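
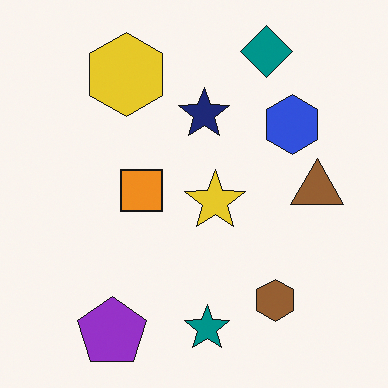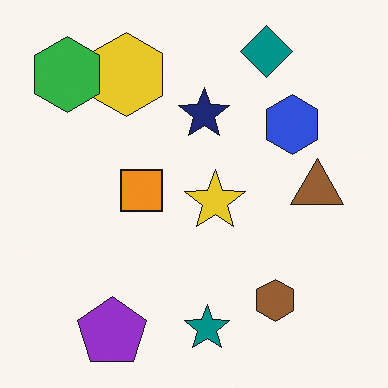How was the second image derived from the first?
The transformation is: overlaid with an additional green hexagon.

A green hexagon appears in the second image that is absent from the first.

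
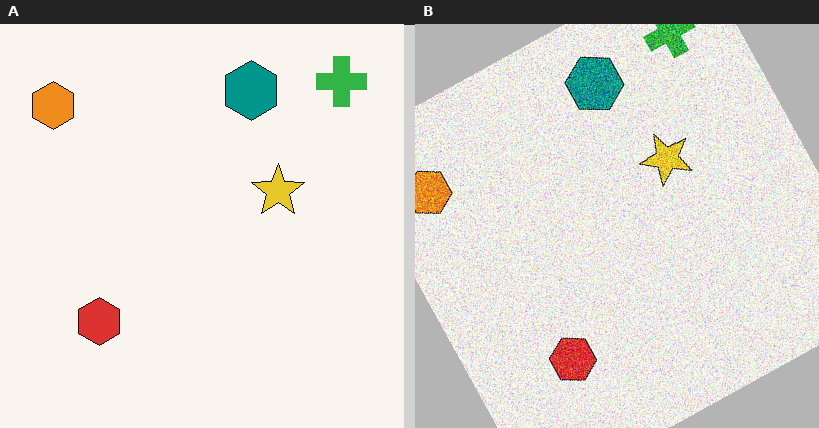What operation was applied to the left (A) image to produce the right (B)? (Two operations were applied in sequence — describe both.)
The right (B) image is the left (A) degraded with a thick layer of grain, then rotated counter-clockwise by a moderate amount.

Random speckle covers the whole image, including the flat background. Every shape is tilted by the same angle and the image corners show triangular fill wedges — a whole-image rotation by a non-right angle.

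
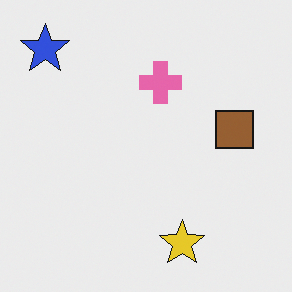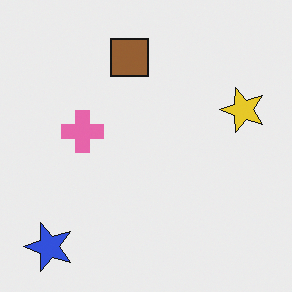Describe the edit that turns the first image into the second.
The transformation is: rotated 90° counter-clockwise.

The blue star sits in the top-left of the first image and the bottom-left of the second — consistent with a whole-image 90° counter-clockwise rotation.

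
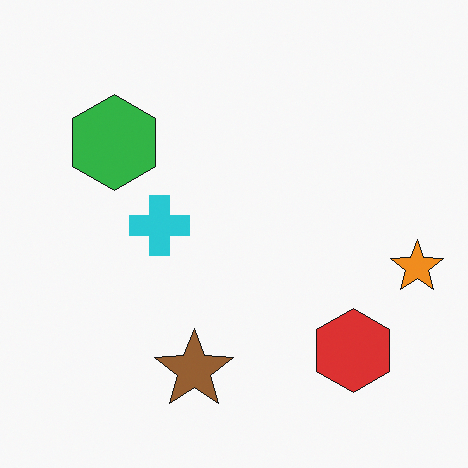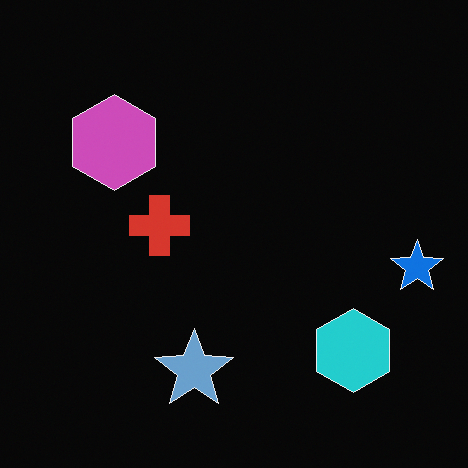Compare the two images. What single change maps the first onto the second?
It was color-inverted (negative).

The light background has become dark and every shape's color is its complement — a photographic negative.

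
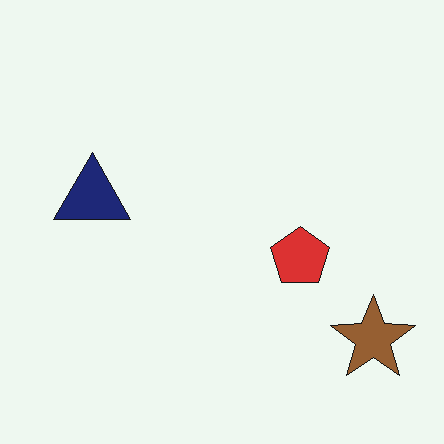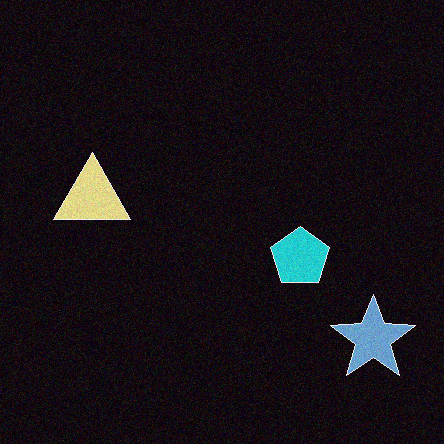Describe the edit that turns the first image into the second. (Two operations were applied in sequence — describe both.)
The second image is the first color-inverted (negative), then degraded with a light layer of grain.

The light background has become dark and every shape's color is its complement — a photographic negative. Random speckle covers the whole image, including the flat background.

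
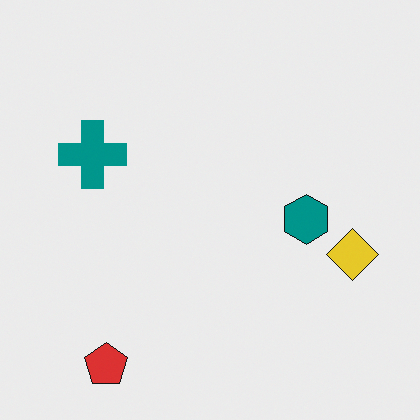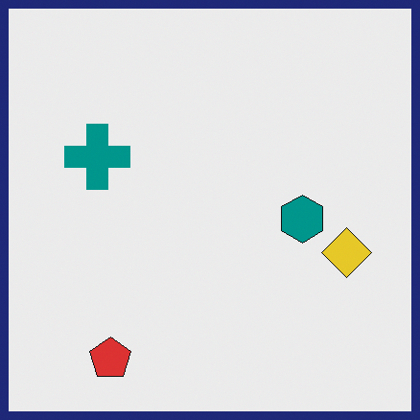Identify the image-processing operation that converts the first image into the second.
Framed with a navy border.

A solid navy frame runs around the edge of the second image, with the content slightly shrunk inside it.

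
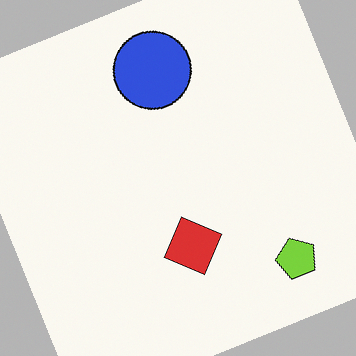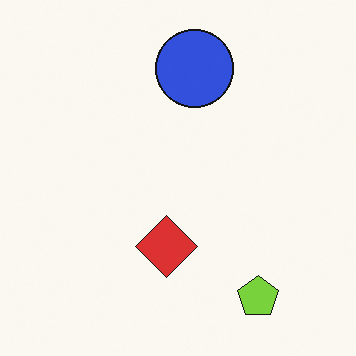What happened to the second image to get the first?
The first image is the second rotated counter-clockwise by a clearly visible amount.

Every shape is tilted by the same angle and the image corners show triangular fill wedges — a whole-image rotation by a non-right angle.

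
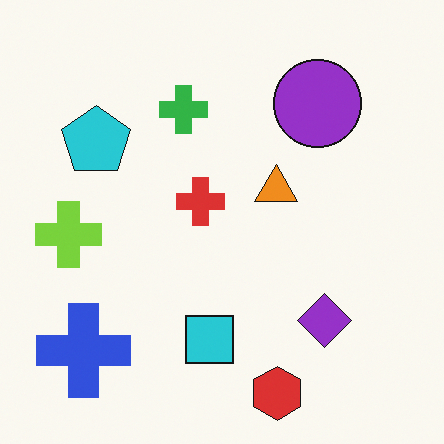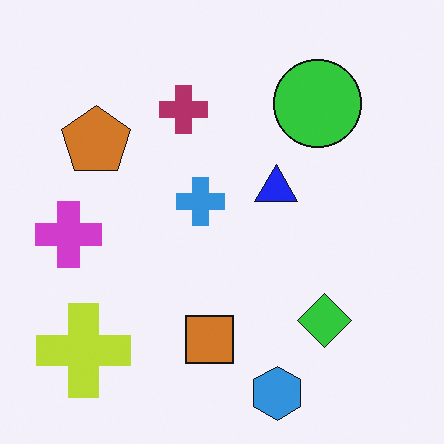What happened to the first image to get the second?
The transformation is: hue-shifted by a large amount.

Every shape's color has rotated by the same amount around the hue wheel — a uniform hue shift.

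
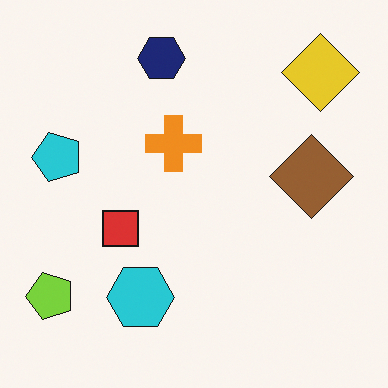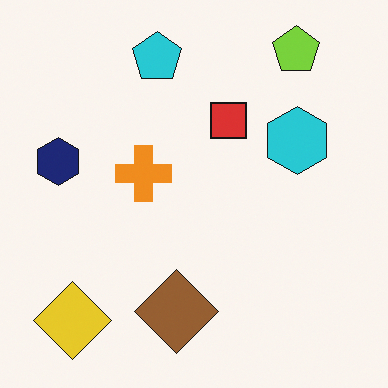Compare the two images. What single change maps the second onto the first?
The transformation is: transposed (reflected across the top-left ↔ bottom-right diagonal).

Shapes have swapped their row and column positions — what was in the top-right is now in the bottom-left — a diagonal reflection.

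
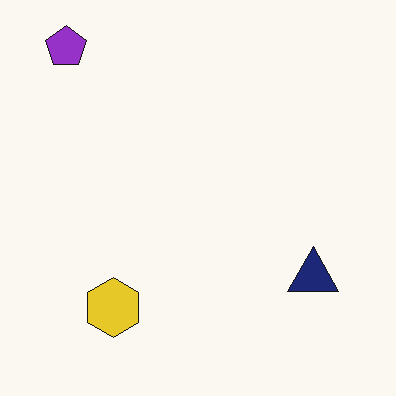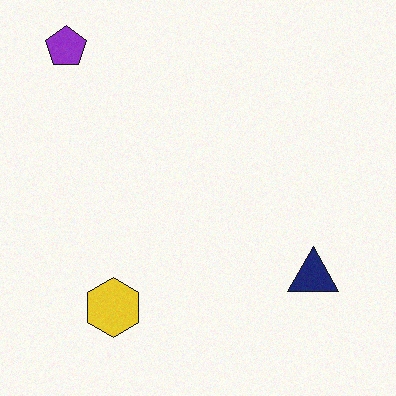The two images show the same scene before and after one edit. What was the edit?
The image was degraded with a light layer of grain.

Random speckle covers the whole image, including the flat background.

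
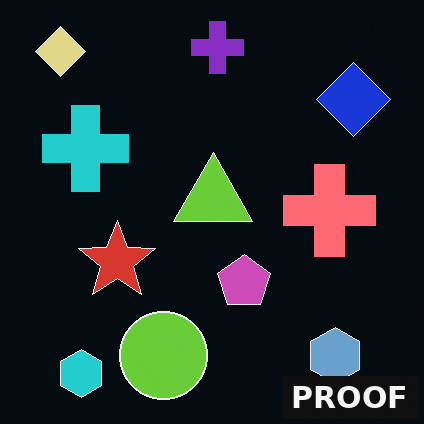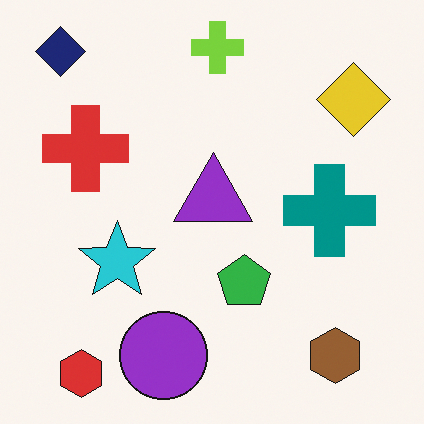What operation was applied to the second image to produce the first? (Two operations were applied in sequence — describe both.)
Color-inverted (negative), then watermarked with the text "PROOF" in the lower-right corner.

The light background has become dark and every shape's color is its complement — a photographic negative. A dark label reading "PROOF" appears in the lower-right corner.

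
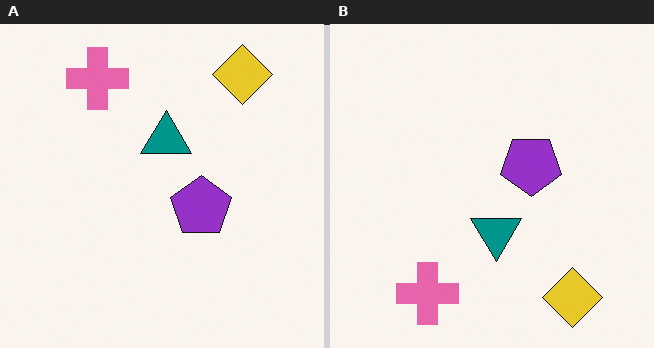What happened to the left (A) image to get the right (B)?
This is the original image flipped vertically (top ↔ bottom).

The yellow diamond is in the top-right of the left (A) image and the bottom-right of the right (B) — shapes on opposite sides of the horizontal midline have swapped in a mirror flip.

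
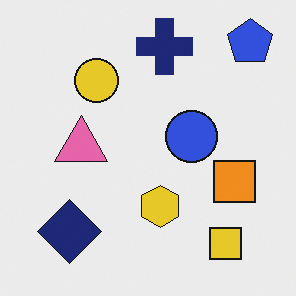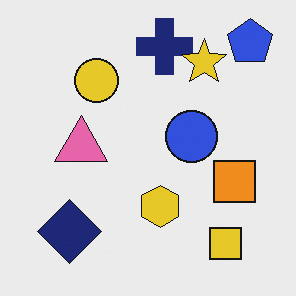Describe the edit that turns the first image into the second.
Overlaid with an additional yellow star.

A yellow star appears in the second image that is absent from the first.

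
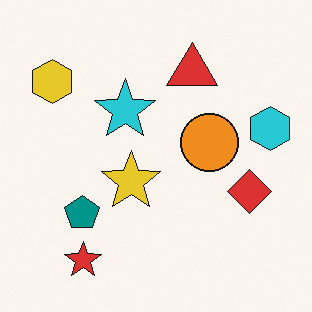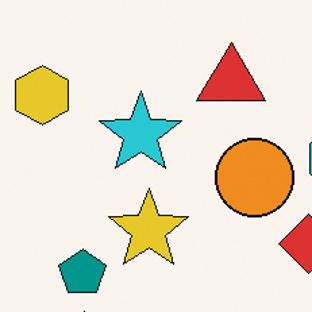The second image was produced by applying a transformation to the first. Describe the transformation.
It was cropped to a modestly smaller region and rescaled.

The visible shapes are larger and the field of view is narrower; shapes near the original edges may be partly or wholly outside the frame — a crop-and-rescale.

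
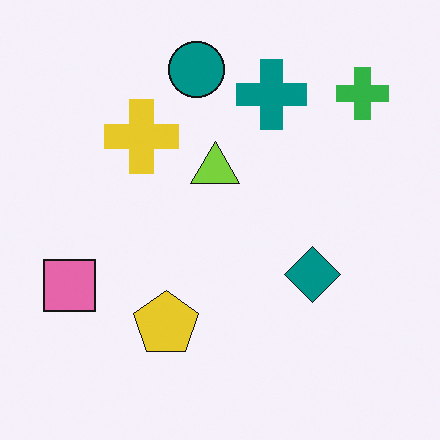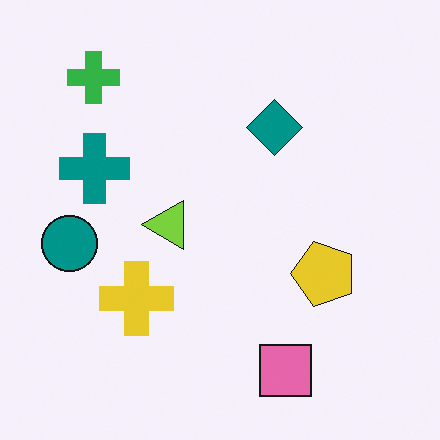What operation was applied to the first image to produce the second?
Rotated 90° counter-clockwise.

The green cross sits in the top-right of the first image and the top-left of the second — consistent with a whole-image 90° counter-clockwise rotation.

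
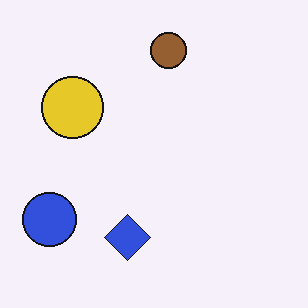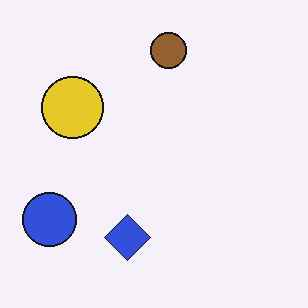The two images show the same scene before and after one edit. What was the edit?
The second image is the first given moderate JPEG compression.

Blocky 8×8 compression artifacts appear around shape edges and the flat background shows ringing — characteristic JPEG degradation.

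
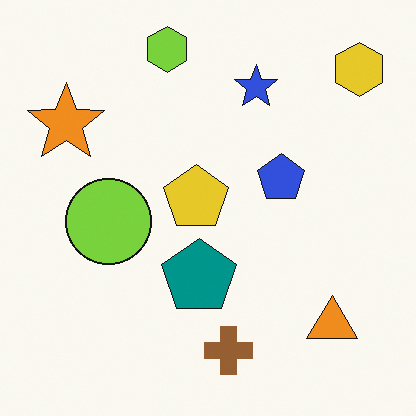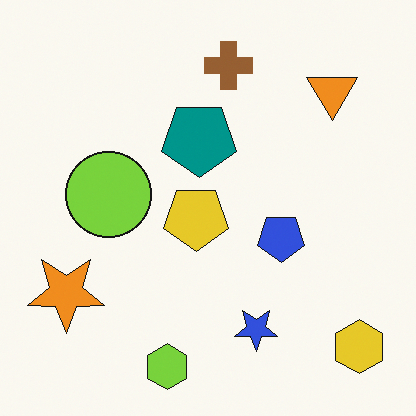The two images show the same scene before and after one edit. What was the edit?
Flipped vertically (top ↔ bottom).

The lime hexagon is in the top of the first image and the bottom of the second — shapes on opposite sides of the horizontal midline have swapped in a mirror flip.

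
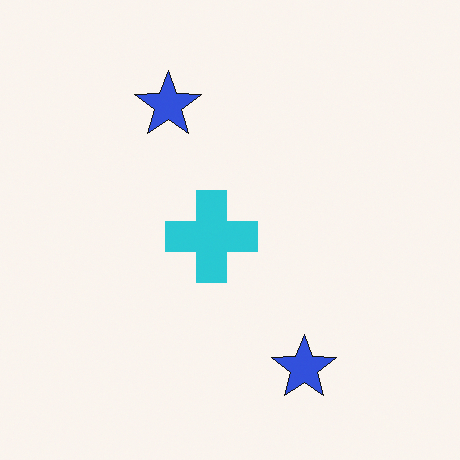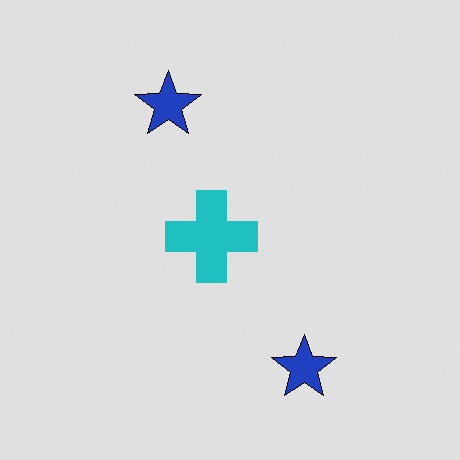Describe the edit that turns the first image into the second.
The image was posterized to a reduced palette.

Each flat color has snapped to a coarser quantized level — most visibly, the near-white background has dropped to a flat grey.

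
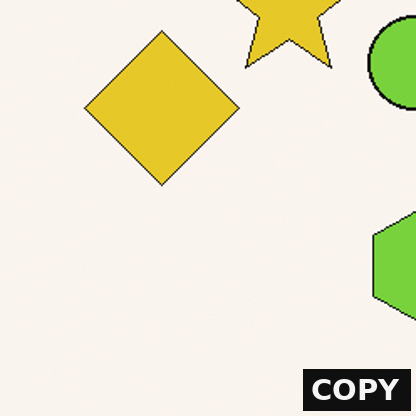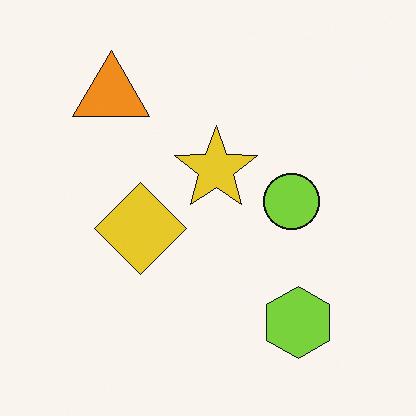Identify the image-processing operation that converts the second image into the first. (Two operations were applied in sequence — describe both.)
Cropped tightly and scaled back up, then watermarked with the text "COPY" in the lower-right corner.

The visible shapes are larger and the field of view is narrower; shapes near the original edges may be partly or wholly outside the frame — a crop-and-rescale. A dark label reading "COPY" appears in the lower-right corner.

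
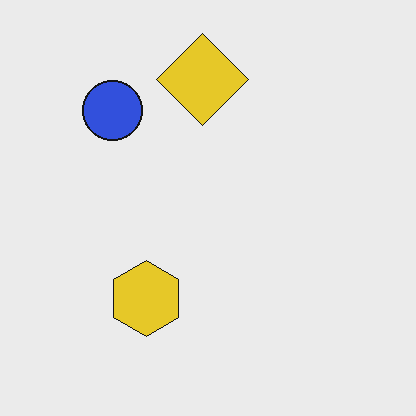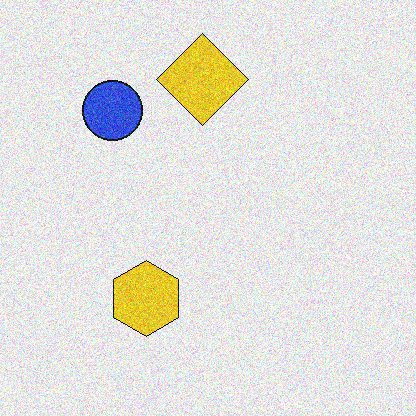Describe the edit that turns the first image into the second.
It was degraded with visible gaussian noise.

Random speckle covers the whole image, including the flat background.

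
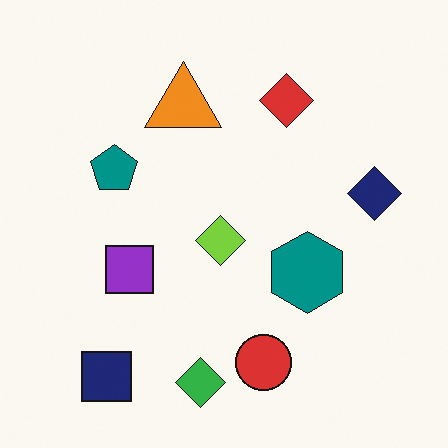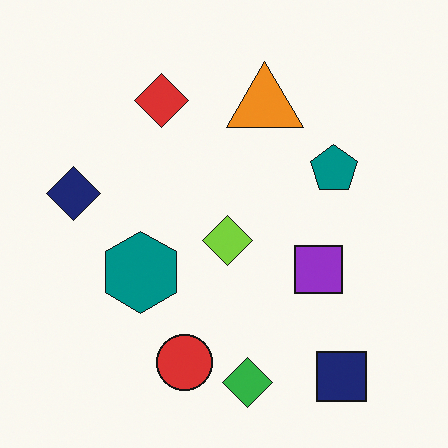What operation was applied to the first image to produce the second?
It was flipped horizontally (left ↔ right).

The navy diamond is in the right of the first image and the left of the second — shapes on opposite sides of the vertical midline have swapped in a mirror flip.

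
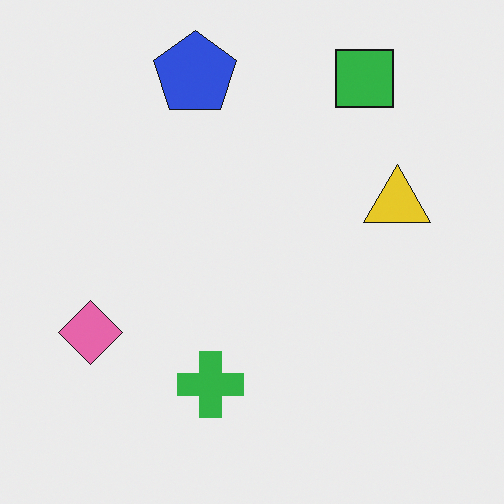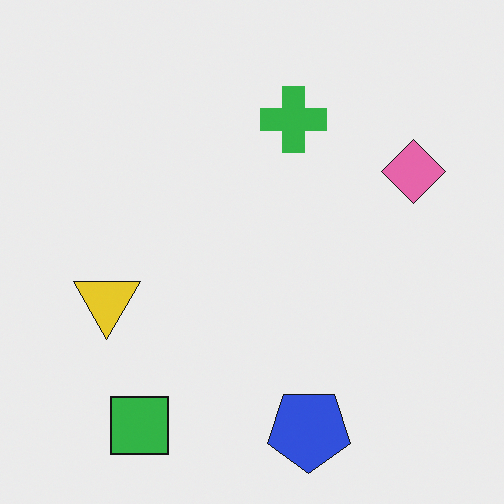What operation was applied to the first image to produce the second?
This is the original image rotated 180°.

The green square sits in the top-right of the first image and the bottom-left of the second — consistent with a whole-image 180° rotation.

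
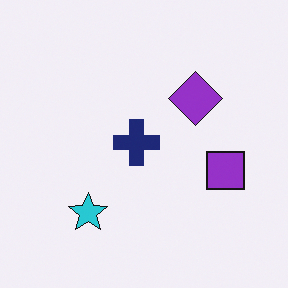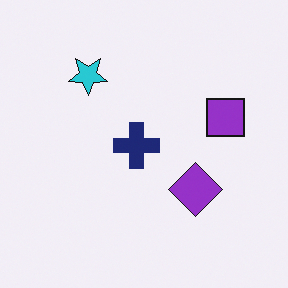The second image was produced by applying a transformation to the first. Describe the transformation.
The second image is the first flipped vertically (top ↔ bottom).

The cyan star is in the bottom-left of the first image and the top-left of the second — shapes on opposite sides of the horizontal midline have swapped in a mirror flip.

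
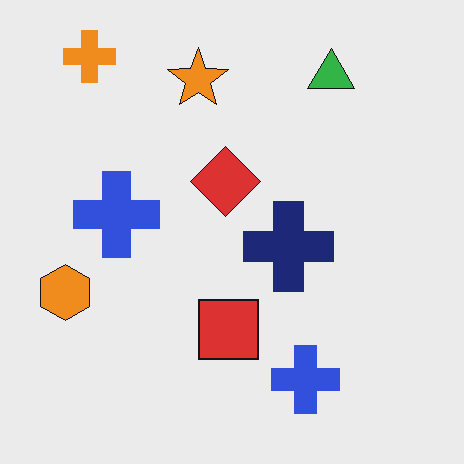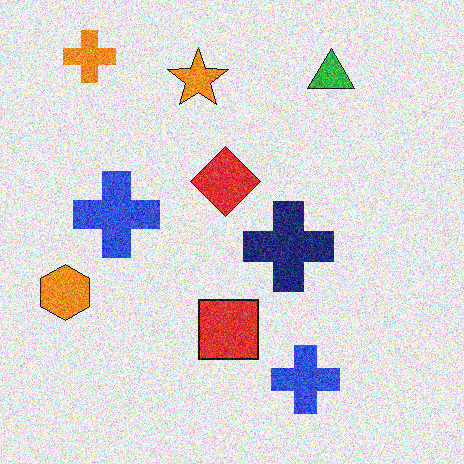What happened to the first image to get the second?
The second image is the first degraded with heavy additive noise.

Random speckle covers the whole image, including the flat background.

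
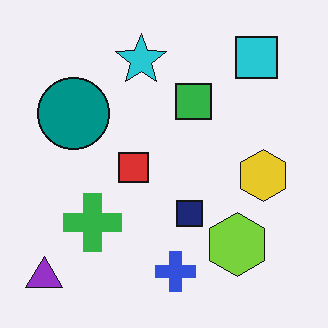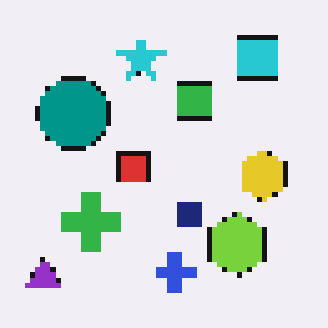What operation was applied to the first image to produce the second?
Mildly pixelated.

Shapes are reduced to large square blocks; fine edges and outlines are lost — a downscale-then-upscale (mosaic) effect.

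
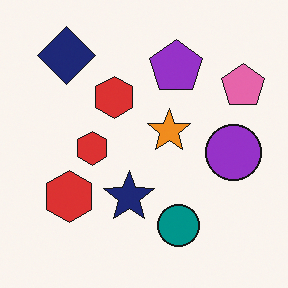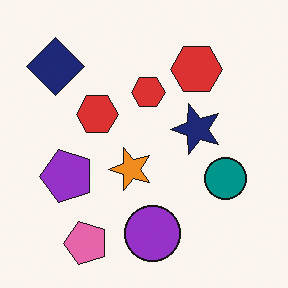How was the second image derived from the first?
The transformation is: transposed (reflected across the top-left ↔ bottom-right diagonal).

Shapes have swapped their row and column positions — what was in the top-right is now in the bottom-left — a diagonal reflection.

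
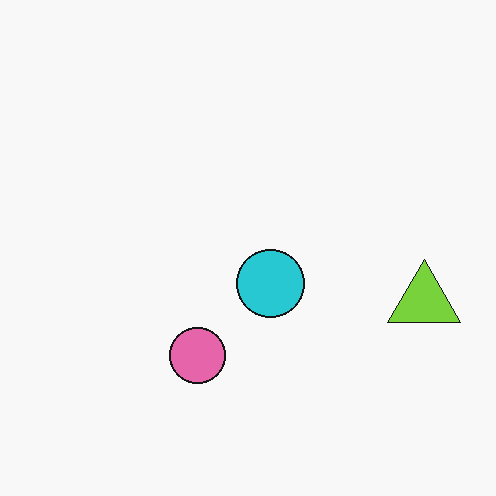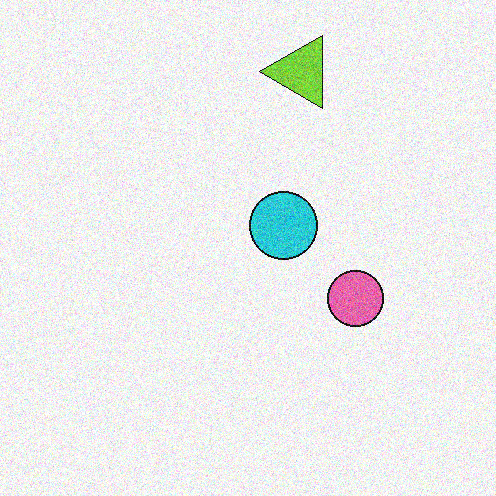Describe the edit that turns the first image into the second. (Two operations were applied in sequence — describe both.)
The image was rotated 90° counter-clockwise, then degraded with visible gaussian noise.

The lime triangle sits in the right of the first image and the top of the second — consistent with a whole-image 90° counter-clockwise rotation. Random speckle covers the whole image, including the flat background.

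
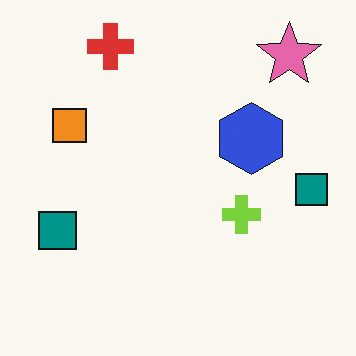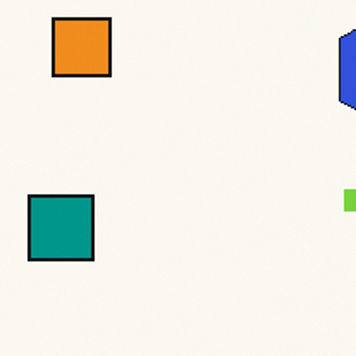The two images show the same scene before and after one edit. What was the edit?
Cropped to a noticeably smaller region and rescaled.

The visible shapes are larger and the field of view is narrower; shapes near the original edges may be partly or wholly outside the frame — a crop-and-rescale.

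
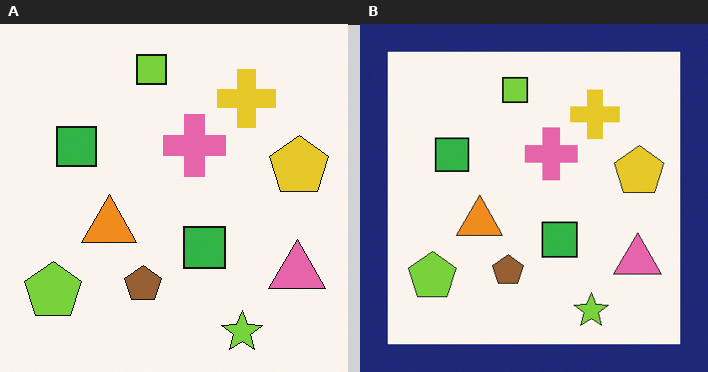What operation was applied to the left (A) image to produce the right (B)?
The transformation is: framed with a navy border.

A solid navy frame runs around the edge of the right (B) image, with the content slightly shrunk inside it.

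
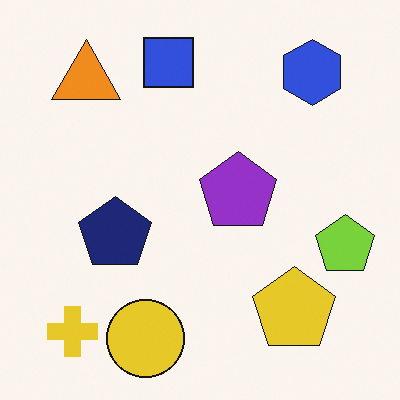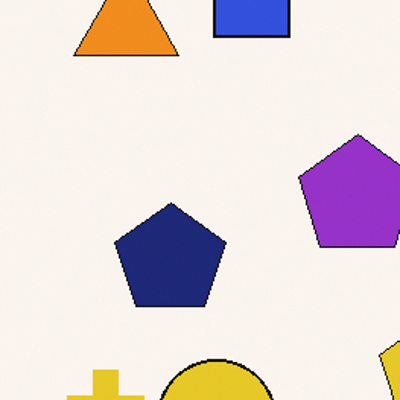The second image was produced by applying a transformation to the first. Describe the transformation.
The image was cropped slightly and scaled back up.

The visible shapes are larger and the field of view is narrower; shapes near the original edges may be partly or wholly outside the frame — a crop-and-rescale.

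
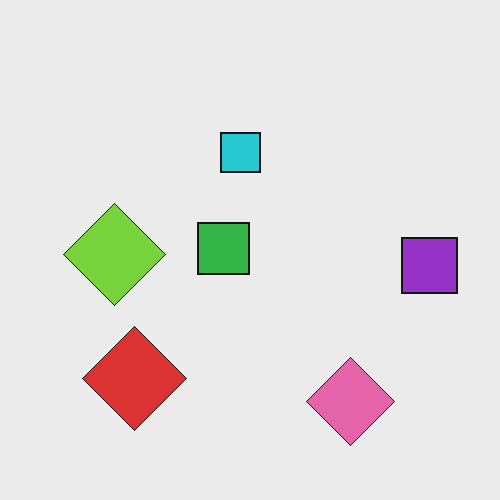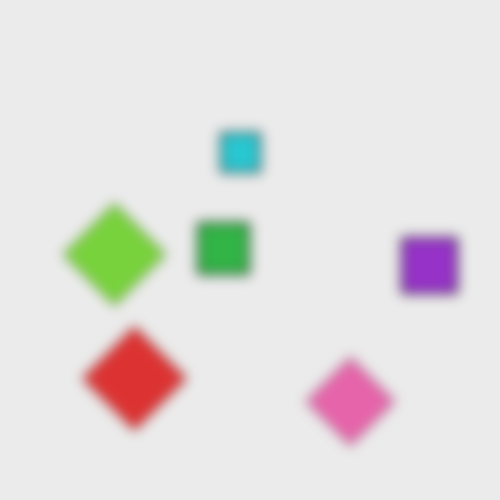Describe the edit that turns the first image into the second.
This is the original image strongly gaussian-blurred.

Shape edges and outlines are uniformly softened across the whole image.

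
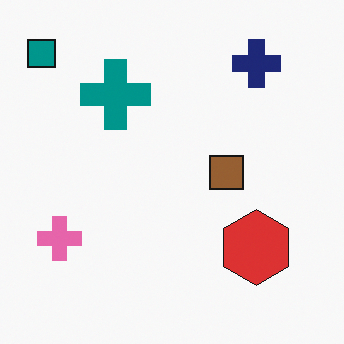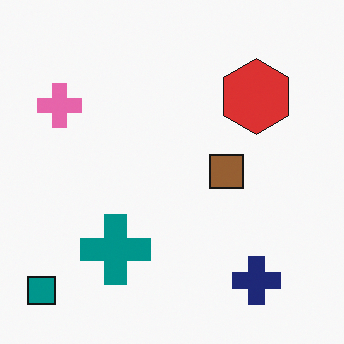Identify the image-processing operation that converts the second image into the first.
It was flipped vertically (top ↔ bottom).

The teal square is in the bottom-left of the second image and the top-left of the first — shapes on opposite sides of the horizontal midline have swapped in a mirror flip.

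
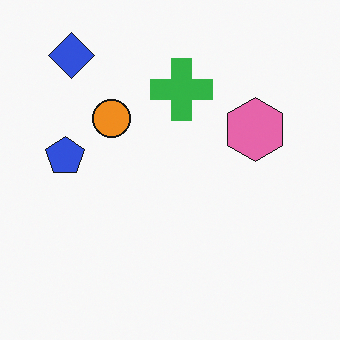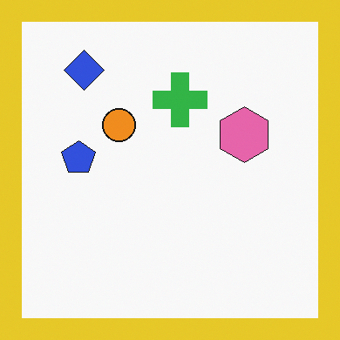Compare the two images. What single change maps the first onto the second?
The second image is the first framed with a yellow border.

A solid yellow frame runs around the edge of the second image, with the content slightly shrunk inside it.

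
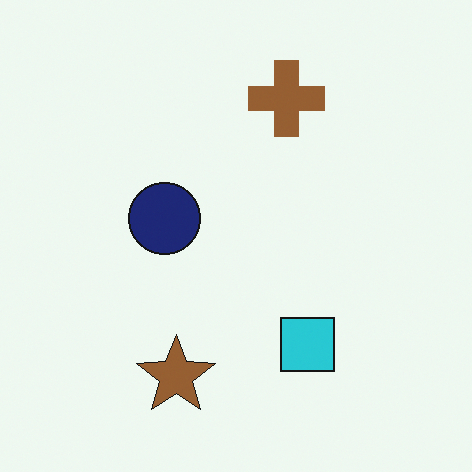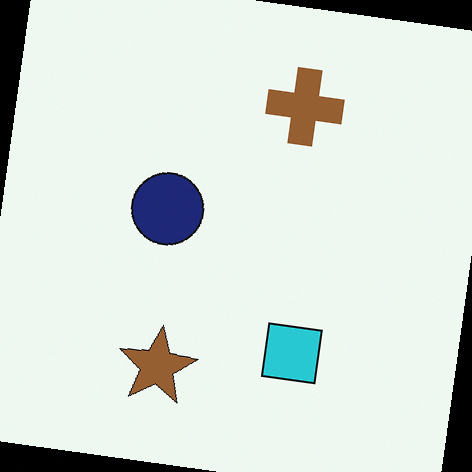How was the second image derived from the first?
This is the original image rotated clockwise by a few degrees.

Every shape is tilted by the same angle and the image corners show triangular fill wedges — a whole-image rotation by a non-right angle.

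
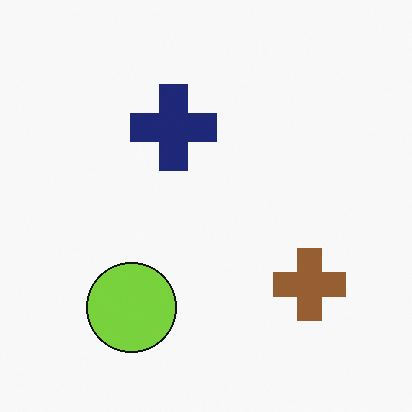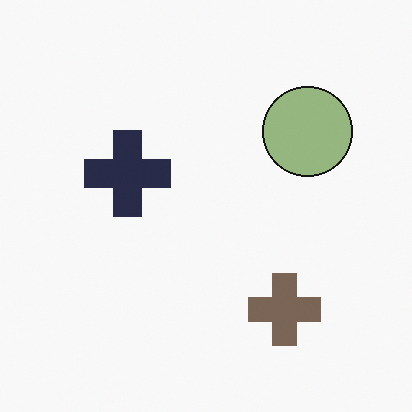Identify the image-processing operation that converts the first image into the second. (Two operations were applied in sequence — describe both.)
The transformation is: transposed (reflected across the top-left ↔ bottom-right diagonal), then made much more muted (saturation change).

Shapes have swapped their row and column positions — what was in the top-right is now in the bottom-left — a diagonal reflection. All colors are more muted and greyish — a global saturation change.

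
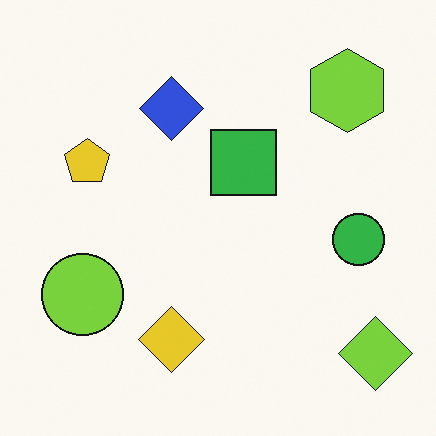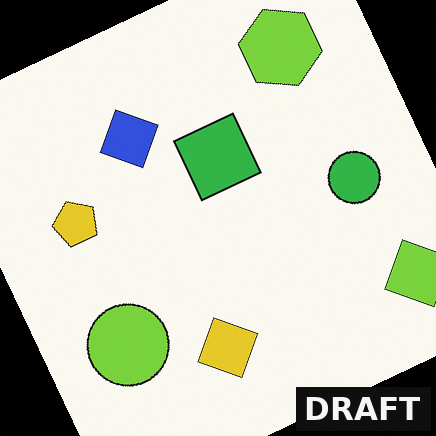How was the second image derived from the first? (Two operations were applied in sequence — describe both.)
The transformation is: rotated counter-clockwise by a clearly visible amount, then watermarked with the text "DRAFT" in the lower-right corner.

Every shape is tilted by the same angle and the image corners show triangular fill wedges — a whole-image rotation by a non-right angle. A dark label reading "DRAFT" appears in the lower-right corner.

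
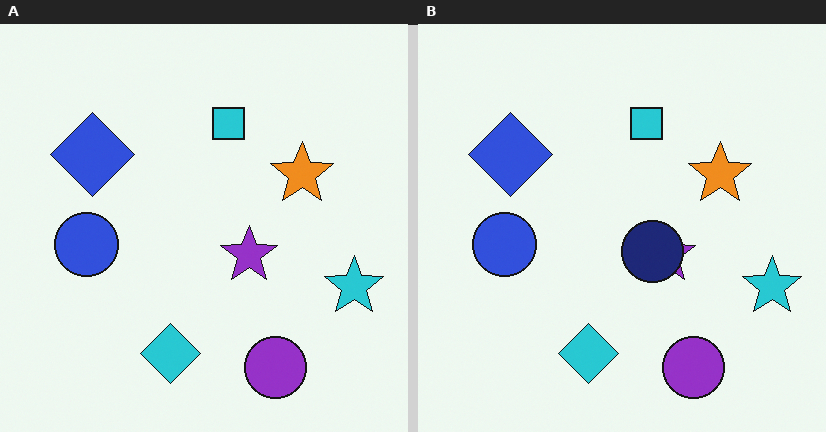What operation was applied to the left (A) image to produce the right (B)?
This is the original image overlaid with an additional navy circle.

A navy circle appears in the right (B) image that is absent from the left (A).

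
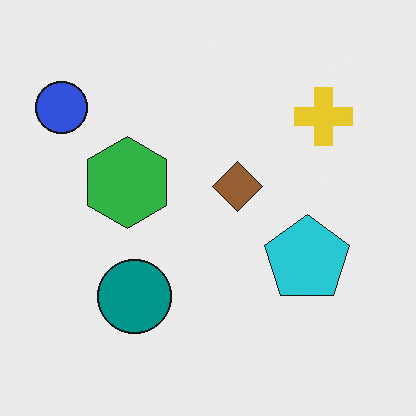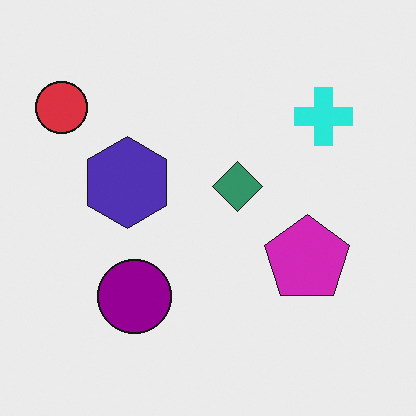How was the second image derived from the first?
It was hue-shifted noticeably.

Every shape's color has rotated by the same amount around the hue wheel — a uniform hue shift.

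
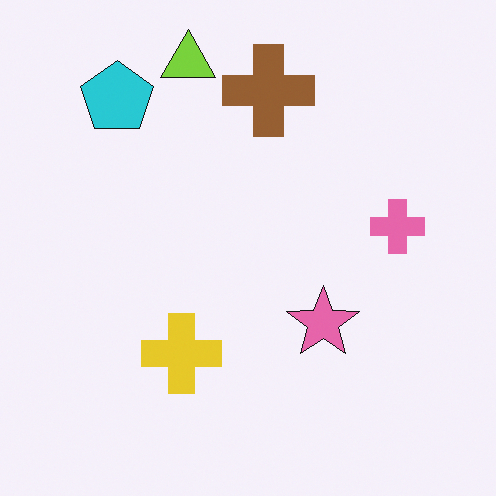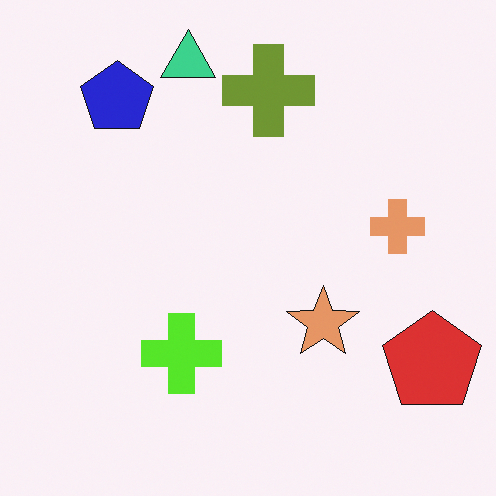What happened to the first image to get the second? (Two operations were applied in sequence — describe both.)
Hue-shifted slightly, then overlaid with an additional red pentagon.

Every shape's color has rotated by the same amount around the hue wheel — a uniform hue shift. A red pentagon appears in the second image that is absent from the first.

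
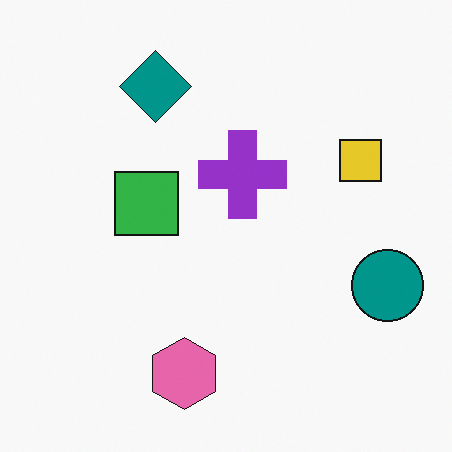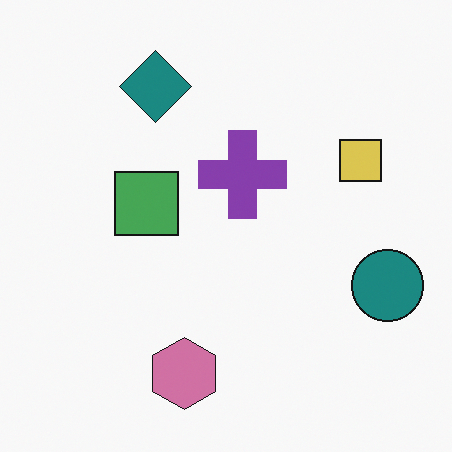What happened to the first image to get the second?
The transformation is: slightly desaturated.

All colors are more muted and greyish — a global saturation change.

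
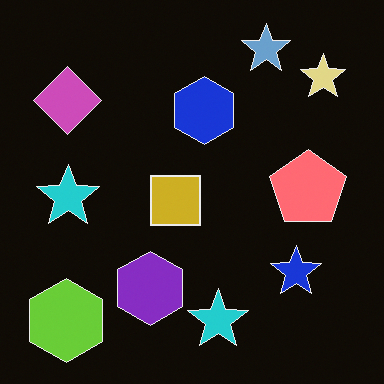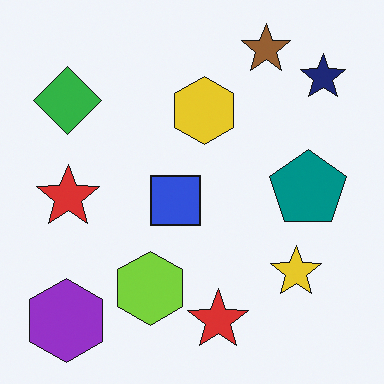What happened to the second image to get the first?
The transformation is: color-inverted (negative).

The light background has become dark and every shape's color is its complement — a photographic negative.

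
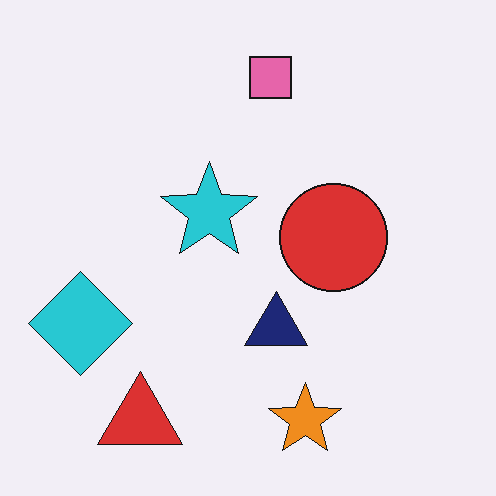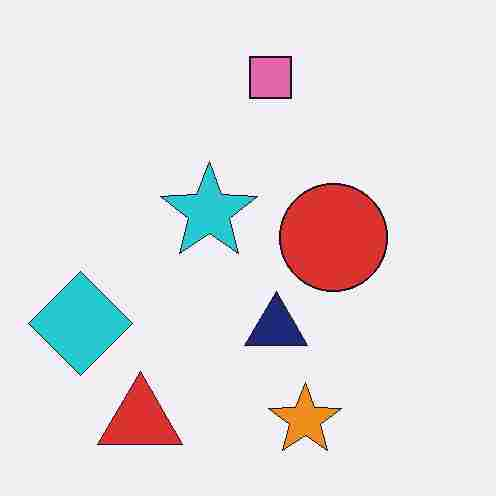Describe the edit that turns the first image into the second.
The second image is the first heavily JPEG-compressed with obvious blocking artifacts.

Blocky 8×8 compression artifacts appear around shape edges and the flat background shows ringing — characteristic JPEG degradation.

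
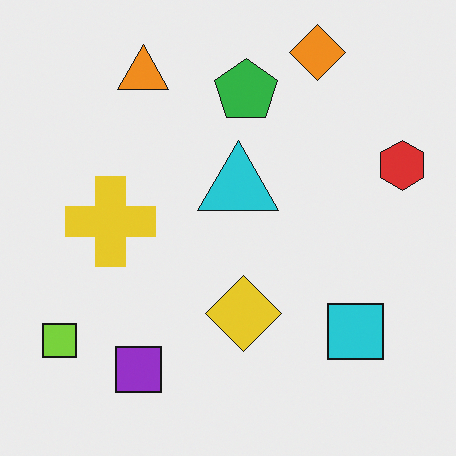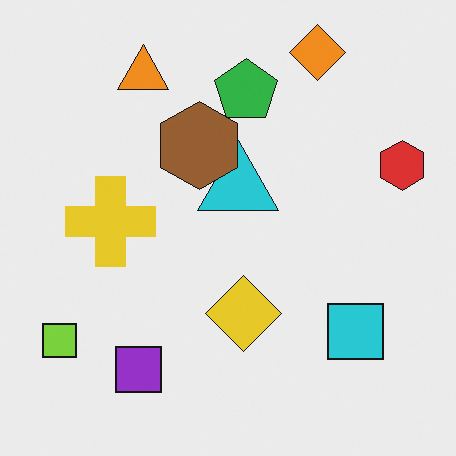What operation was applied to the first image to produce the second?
Overlaid with an additional brown hexagon.

A brown hexagon appears in the second image that is absent from the first.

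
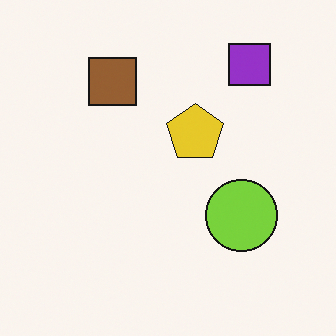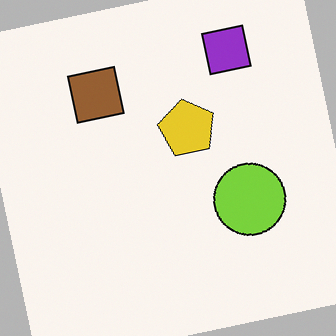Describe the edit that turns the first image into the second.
Rotated counter-clockwise by a slight angle.

Every shape is tilted by the same angle and the image corners show triangular fill wedges — a whole-image rotation by a non-right angle.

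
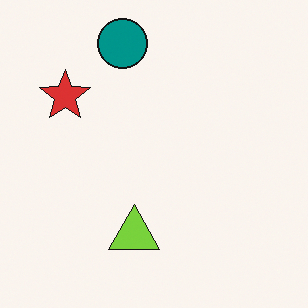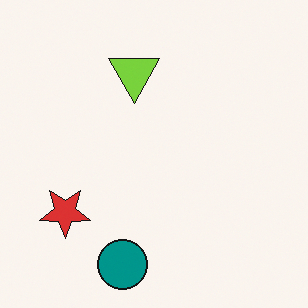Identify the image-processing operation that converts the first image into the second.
This is the original image flipped vertically (top ↔ bottom).

The teal circle is in the top of the first image and the bottom of the second — shapes on opposite sides of the horizontal midline have swapped in a mirror flip.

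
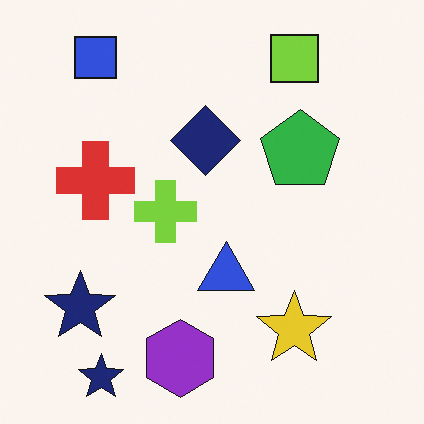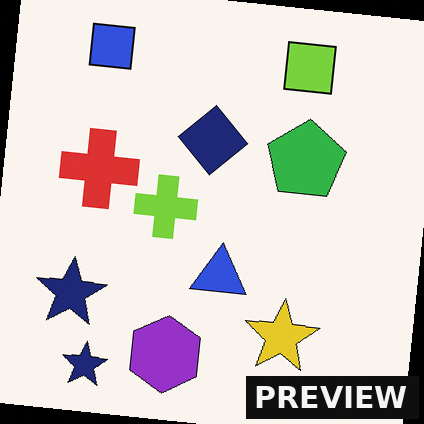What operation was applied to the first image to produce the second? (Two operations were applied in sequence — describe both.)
It was rotated clockwise by a few degrees, then watermarked with the text "PREVIEW" in the lower-right corner.

Every shape is tilted by the same angle and the image corners show triangular fill wedges — a whole-image rotation by a non-right angle. A dark label reading "PREVIEW" appears in the lower-right corner.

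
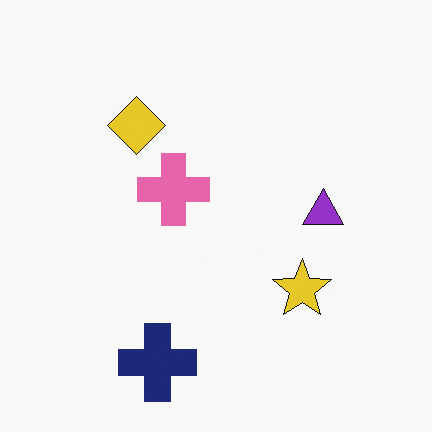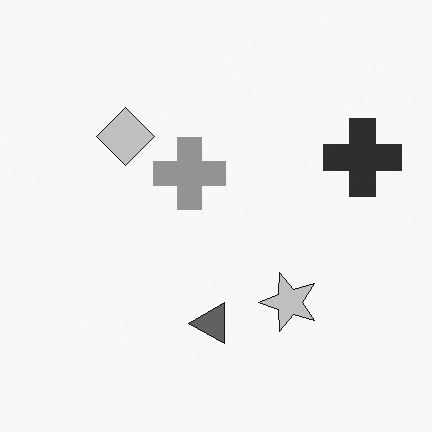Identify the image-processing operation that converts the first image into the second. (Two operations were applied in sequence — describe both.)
It was transposed (reflected across the top-left ↔ bottom-right diagonal), then converted to grayscale.

Shapes have swapped their row and column positions — what was in the top-right is now in the bottom-left — a diagonal reflection. All color is removed — every shape is now a shade of grey.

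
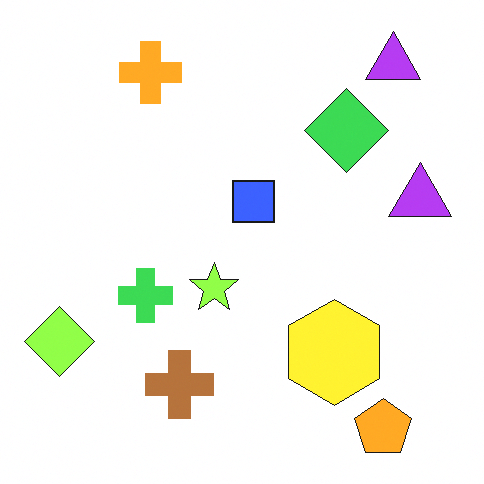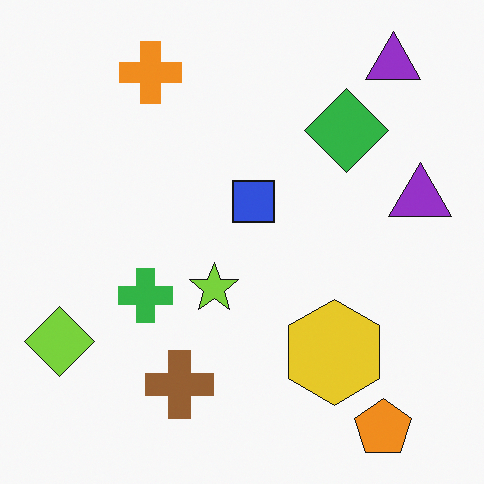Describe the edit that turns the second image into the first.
The image was brightened a little.

Every pixel — background and shapes alike — is uniformly brightened.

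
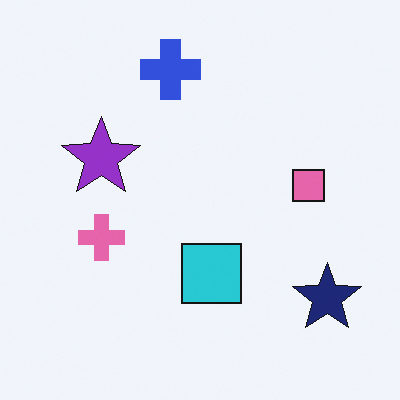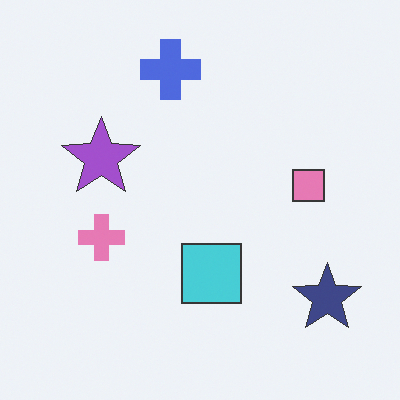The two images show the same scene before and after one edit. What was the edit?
The second image is the first given slightly reduced contrast.

Tones are pushed toward mid-grey across the whole image — a global contrast change.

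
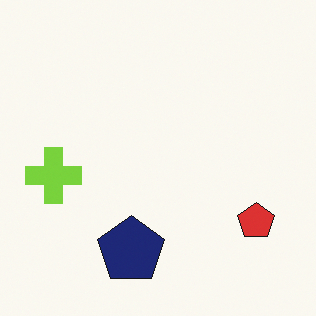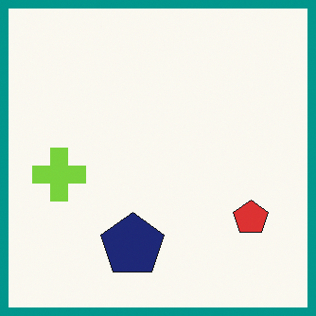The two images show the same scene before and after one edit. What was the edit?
The transformation is: framed with a teal border.

A solid teal frame runs around the edge of the second image, with the content slightly shrunk inside it.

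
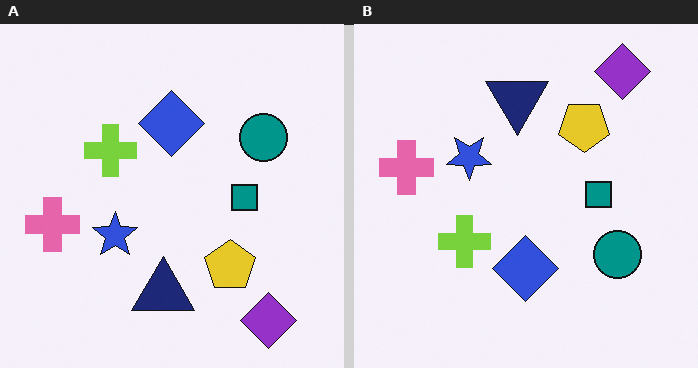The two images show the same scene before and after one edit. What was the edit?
Flipped vertically (top ↔ bottom).

The purple diamond is in the bottom-right of the left (A) image and the top-right of the right (B) — shapes on opposite sides of the horizontal midline have swapped in a mirror flip.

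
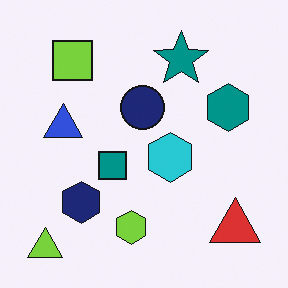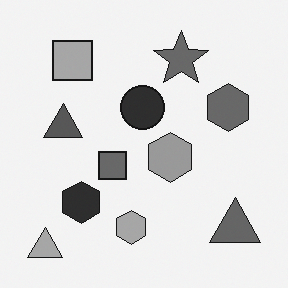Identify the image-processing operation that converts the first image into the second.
The transformation is: converted to grayscale.

All color is removed — every shape is now a shade of grey.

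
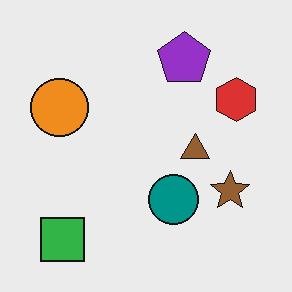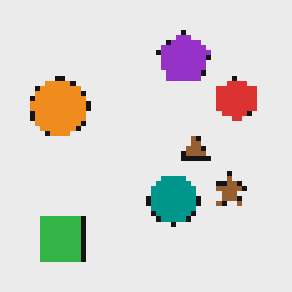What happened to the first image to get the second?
It was mildly pixelated.

Shapes are reduced to large square blocks; fine edges and outlines are lost — a downscale-then-upscale (mosaic) effect.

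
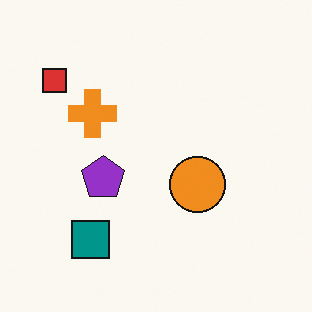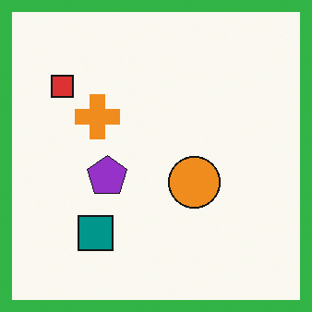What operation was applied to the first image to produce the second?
The transformation is: framed with a green border.

A solid green frame runs around the edge of the second image, with the content slightly shrunk inside it.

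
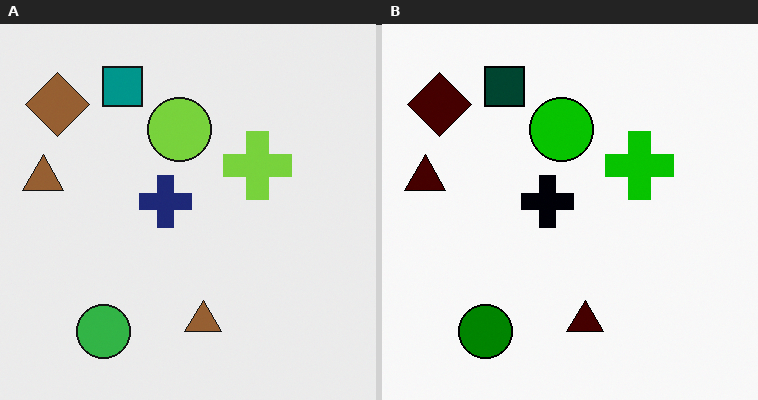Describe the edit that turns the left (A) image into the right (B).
The right (B) image is the left (A) boosted in contrast.

Tones are pushed away from mid-grey across the whole image — a global contrast change.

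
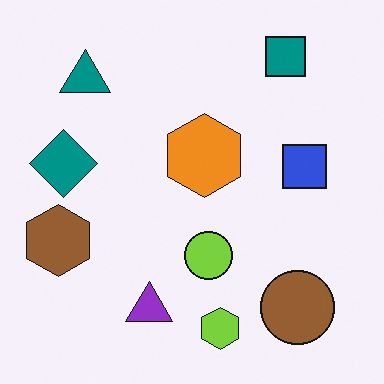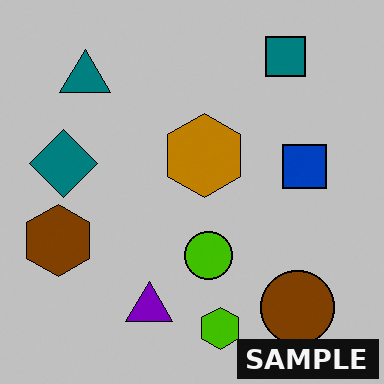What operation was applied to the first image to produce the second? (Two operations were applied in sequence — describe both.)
It was heavily posterized to just a handful of flat colors, then watermarked with the text "SAMPLE" in the lower-right corner.

Each flat color has snapped to a coarser quantized level — most visibly, the near-white background has dropped to a flat grey. A dark label reading "SAMPLE" appears in the lower-right corner.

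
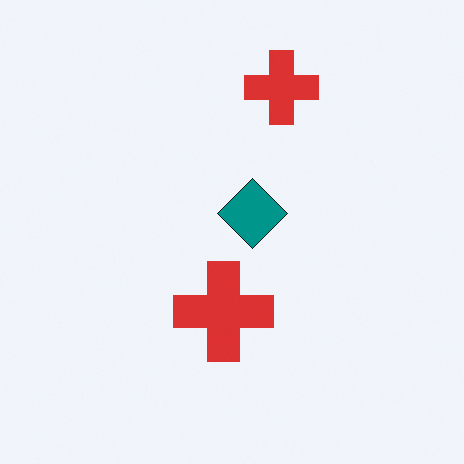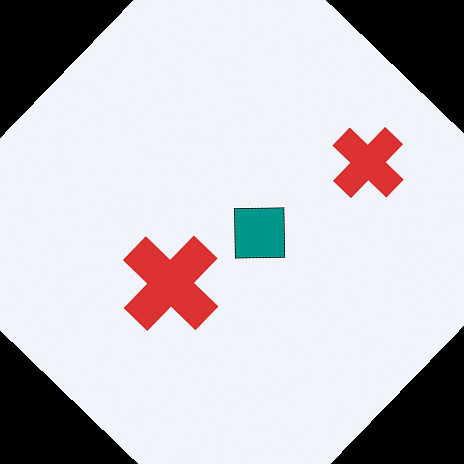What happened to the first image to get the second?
This is the original image rotated clockwise by a large amount — several tens of degrees.

Every shape is tilted by the same angle and the image corners show triangular fill wedges — a whole-image rotation by a non-right angle.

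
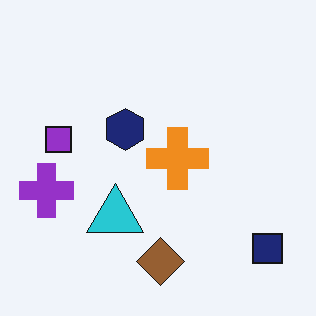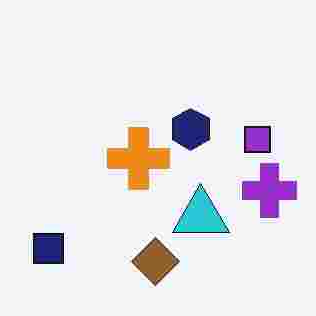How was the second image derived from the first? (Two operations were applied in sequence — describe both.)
The second image is the first heavily JPEG-compressed with obvious blocking artifacts, then flipped horizontally (left ↔ right).

Blocky 8×8 compression artifacts appear around shape edges and the flat background shows ringing — characteristic JPEG degradation. The purple cross is in the left of the first image and the right of the second — shapes on opposite sides of the vertical midline have swapped in a mirror flip.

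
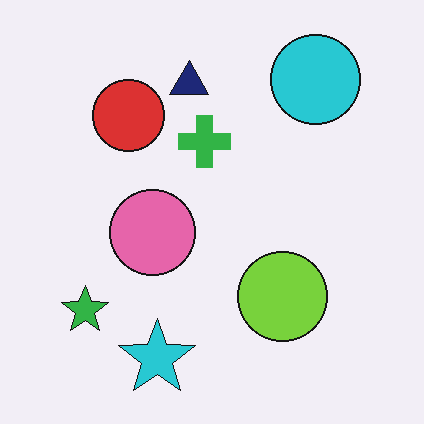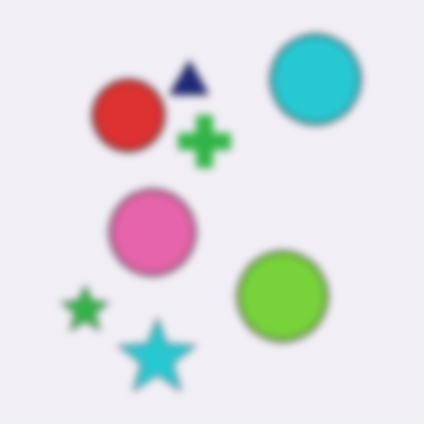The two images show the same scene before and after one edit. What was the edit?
It was noticeably gaussian-blurred.

Shape edges and outlines are uniformly softened across the whole image.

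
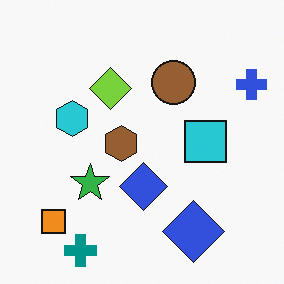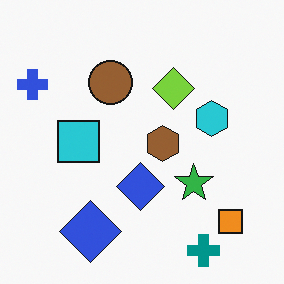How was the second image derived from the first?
Flipped horizontally (left ↔ right).

The blue cross is in the top-right of the first image and the top-left of the second — shapes on opposite sides of the vertical midline have swapped in a mirror flip.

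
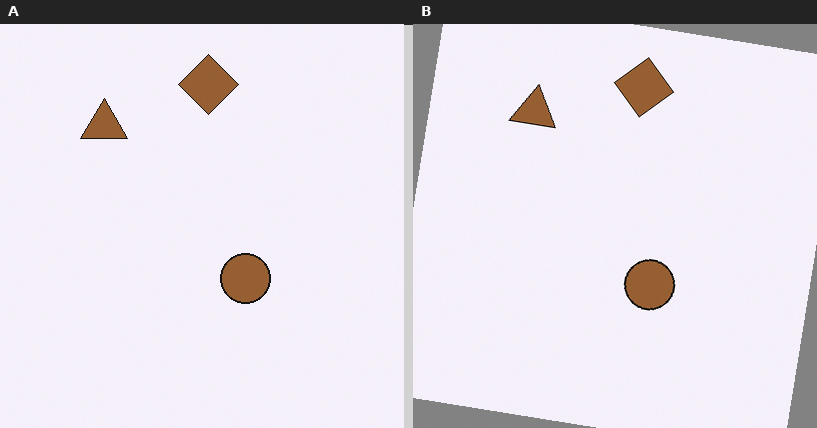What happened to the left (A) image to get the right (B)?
The right (B) image is the left (A) rotated clockwise by a few degrees.

Every shape is tilted by the same angle and the image corners show triangular fill wedges — a whole-image rotation by a non-right angle.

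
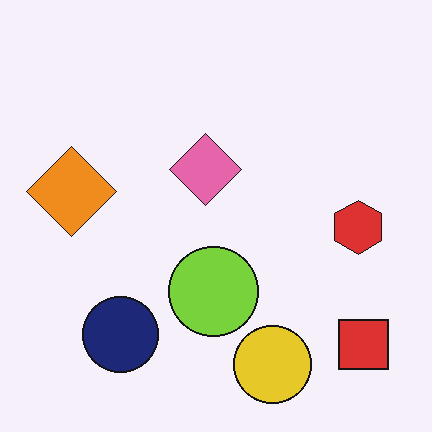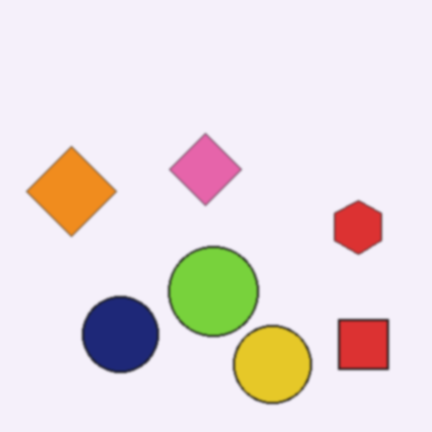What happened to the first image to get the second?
The image was given a subtle gaussian blur.

Shape edges and outlines are uniformly softened across the whole image.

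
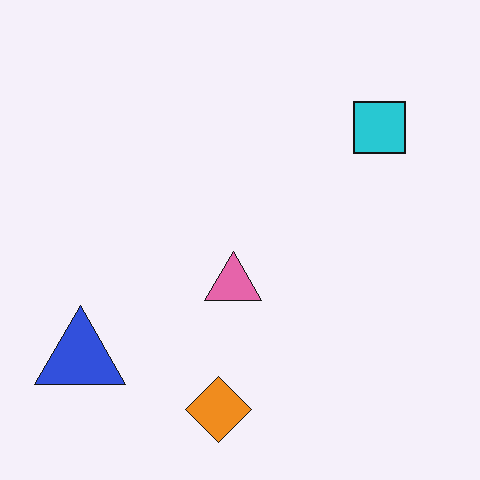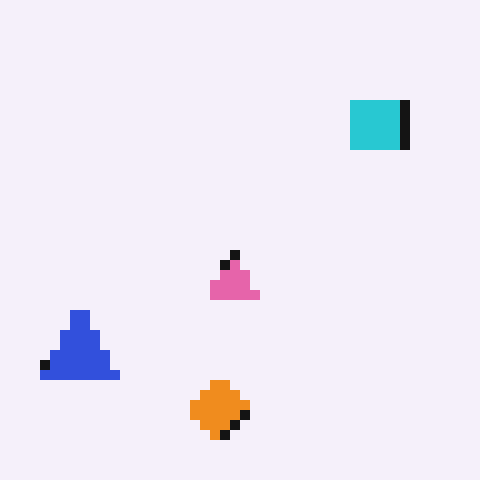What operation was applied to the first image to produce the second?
The image was coarsely pixelated.

Shapes are reduced to large square blocks; fine edges and outlines are lost — a downscale-then-upscale (mosaic) effect.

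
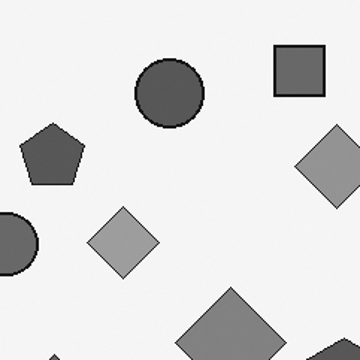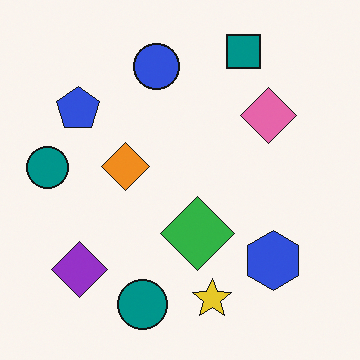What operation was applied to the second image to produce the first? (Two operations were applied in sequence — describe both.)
This is the original image converted to grayscale, then cropped slightly and scaled back up.

All color is removed — every shape is now a shade of grey. The visible shapes are larger and the field of view is narrower; shapes near the original edges may be partly or wholly outside the frame — a crop-and-rescale.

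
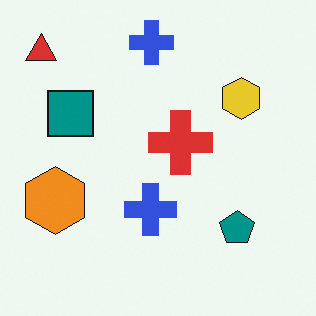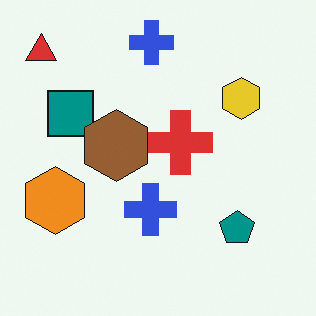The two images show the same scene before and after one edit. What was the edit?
Overlaid with an additional brown hexagon.

A brown hexagon appears in the second image that is absent from the first.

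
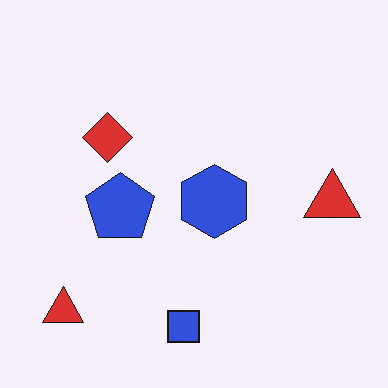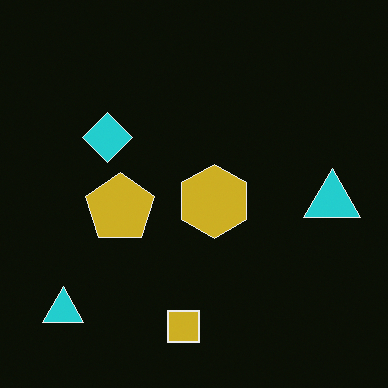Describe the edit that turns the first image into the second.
The transformation is: color-inverted (negative).

The light background has become dark and every shape's color is its complement — a photographic negative.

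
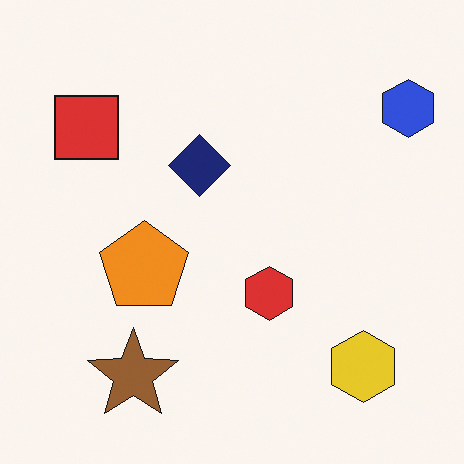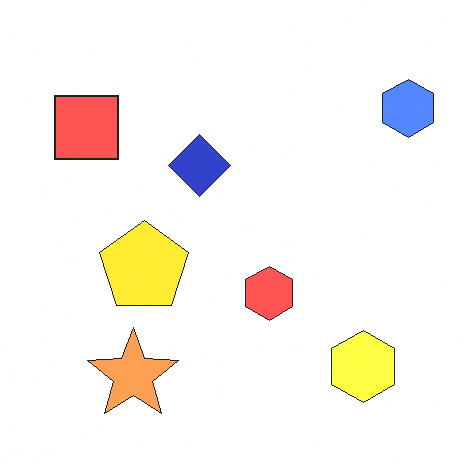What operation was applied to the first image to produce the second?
Brightened a lot.

Every pixel — background and shapes alike — is uniformly brightened.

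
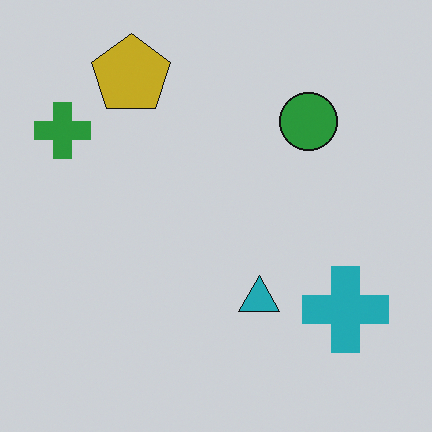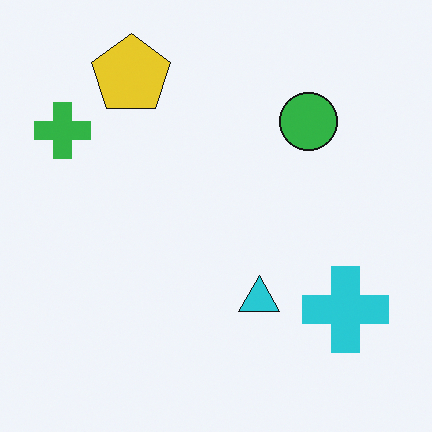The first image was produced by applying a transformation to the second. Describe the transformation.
The first image is the second darkened a little.

Every pixel — background and shapes alike — is uniformly darkened.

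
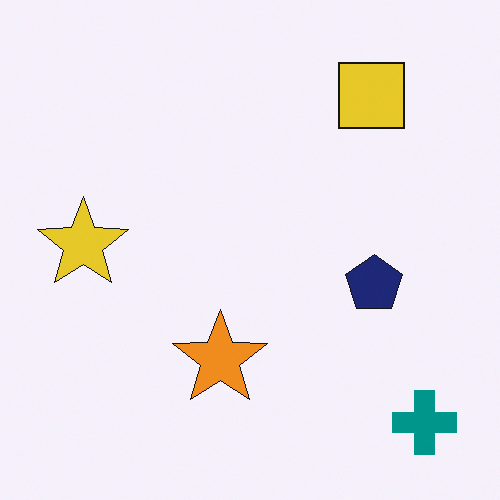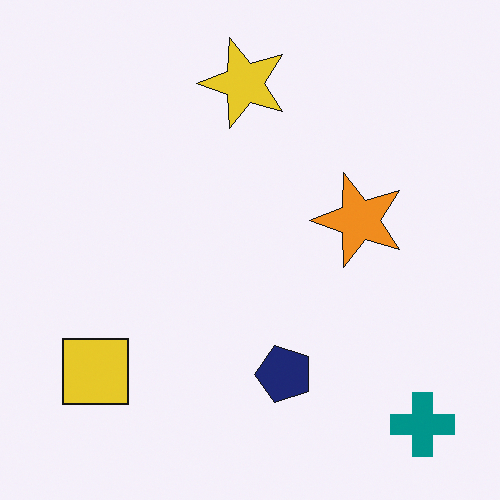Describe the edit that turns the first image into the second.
The transformation is: transposed (reflected across the top-left ↔ bottom-right diagonal).

Shapes have swapped their row and column positions — what was in the top-right is now in the bottom-left — a diagonal reflection.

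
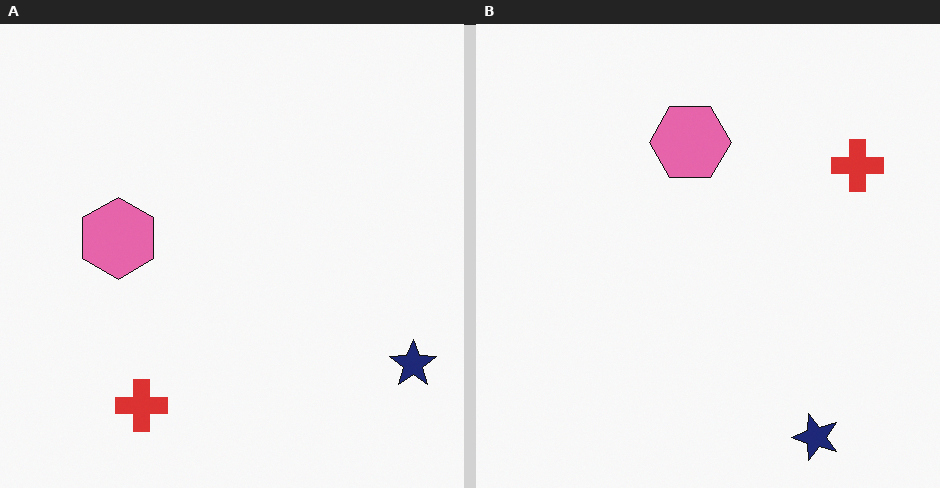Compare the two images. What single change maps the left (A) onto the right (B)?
The image was transposed (reflected across the top-left ↔ bottom-right diagonal).

Shapes have swapped their row and column positions — what was in the top-right is now in the bottom-left — a diagonal reflection.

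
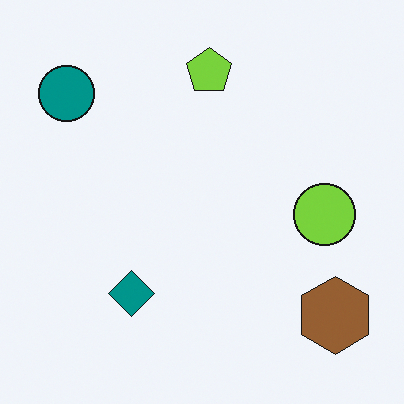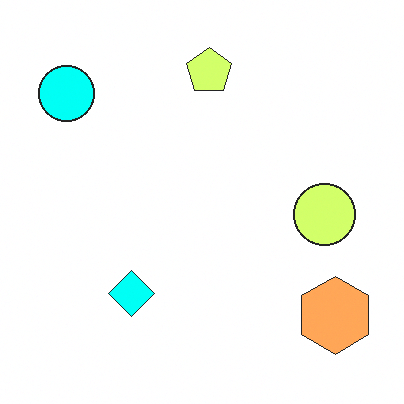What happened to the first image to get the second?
It was noticeably brightened.

Every pixel — background and shapes alike — is uniformly brightened.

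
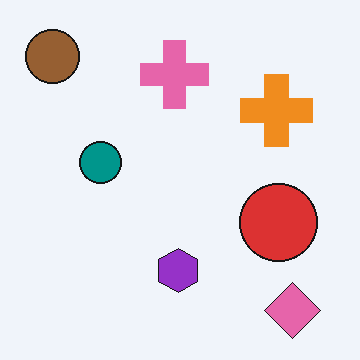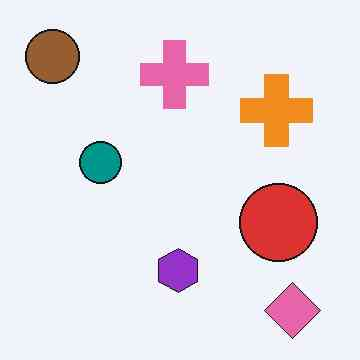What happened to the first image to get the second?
It was given moderate JPEG compression.

Blocky 8×8 compression artifacts appear around shape edges and the flat background shows ringing — characteristic JPEG degradation.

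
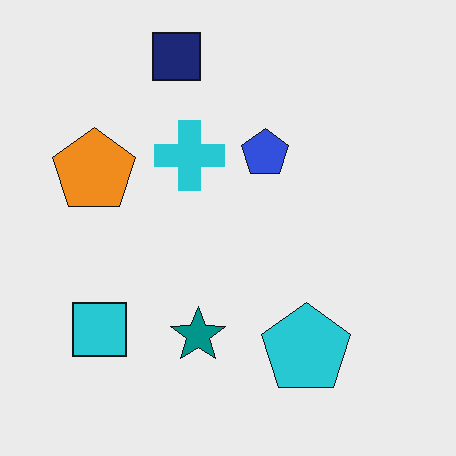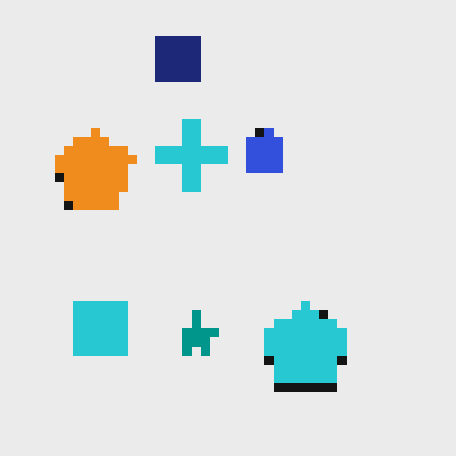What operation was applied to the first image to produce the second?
The second image is the first coarsely pixelated.

Shapes are reduced to large square blocks; fine edges and outlines are lost — a downscale-then-upscale (mosaic) effect.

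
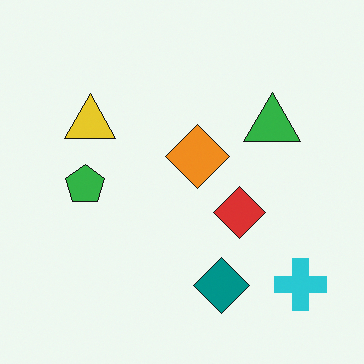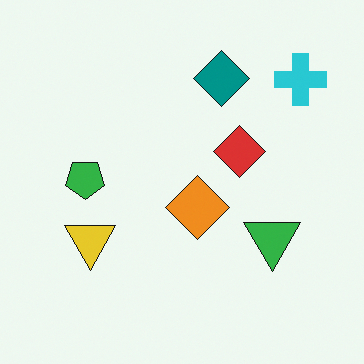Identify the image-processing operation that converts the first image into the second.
Flipped vertically (top ↔ bottom).

The teal diamond is in the bottom of the first image and the top of the second — shapes on opposite sides of the horizontal midline have swapped in a mirror flip.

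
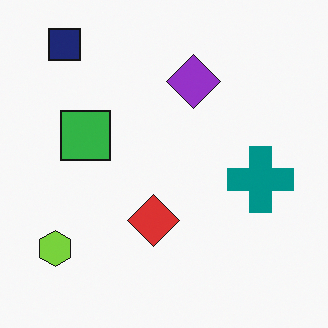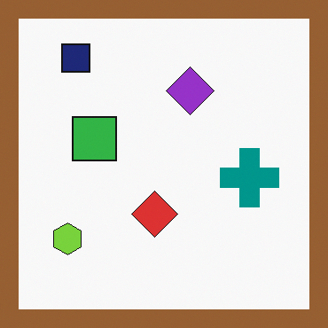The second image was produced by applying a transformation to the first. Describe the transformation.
It was framed with a brown border.

A solid brown frame runs around the edge of the second image, with the content slightly shrunk inside it.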